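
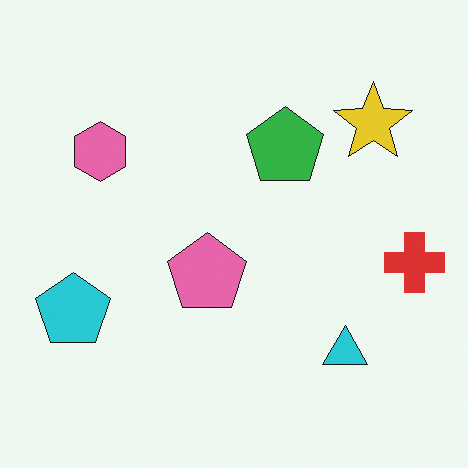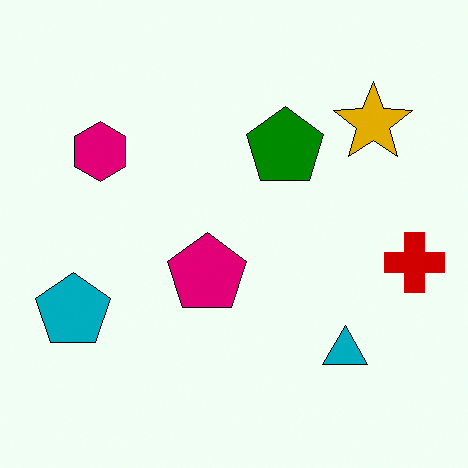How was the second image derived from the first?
The transformation is: given much higher contrast.

Tones are pushed away from mid-grey across the whole image — a global contrast change.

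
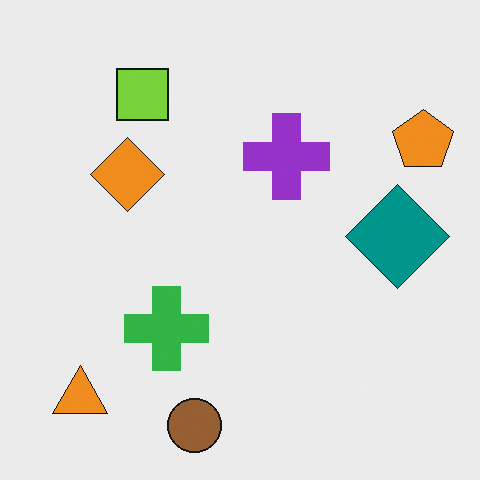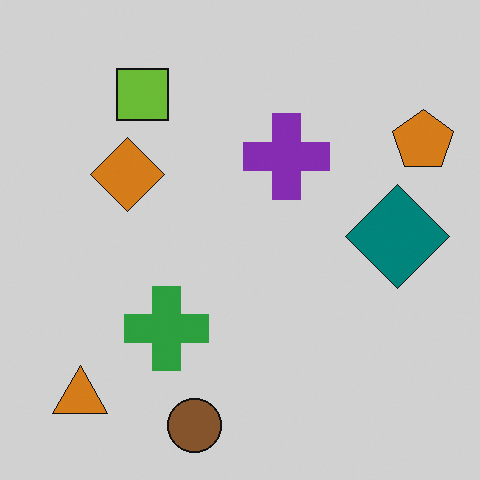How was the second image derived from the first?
The second image is the first slightly darkened.

Every pixel — background and shapes alike — is uniformly darkened.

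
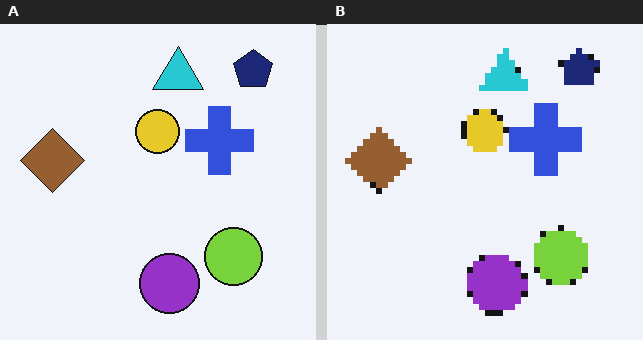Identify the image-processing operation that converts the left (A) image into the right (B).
The transformation is: pixelated into visible square blocks.

Shapes are reduced to large square blocks; fine edges and outlines are lost — a downscale-then-upscale (mosaic) effect.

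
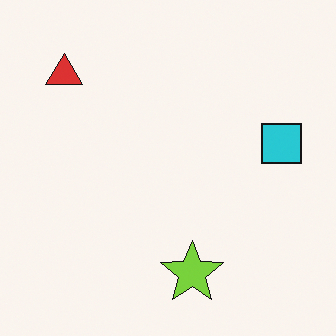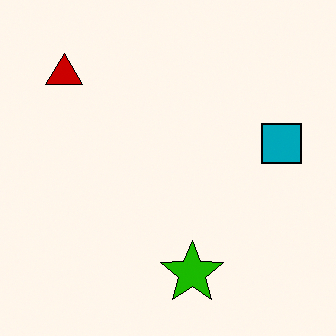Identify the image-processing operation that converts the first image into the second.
The image was boosted in contrast.

Tones are pushed away from mid-grey across the whole image — a global contrast change.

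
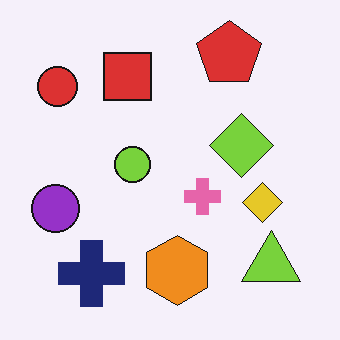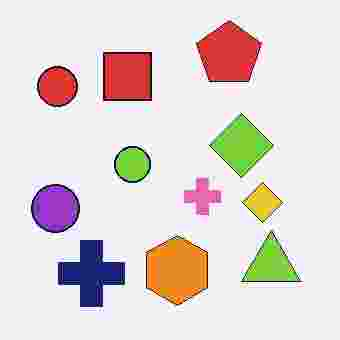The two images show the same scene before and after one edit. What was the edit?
It was degraded with heavy JPEG compression.

Blocky 8×8 compression artifacts appear around shape edges and the flat background shows ringing — characteristic JPEG degradation.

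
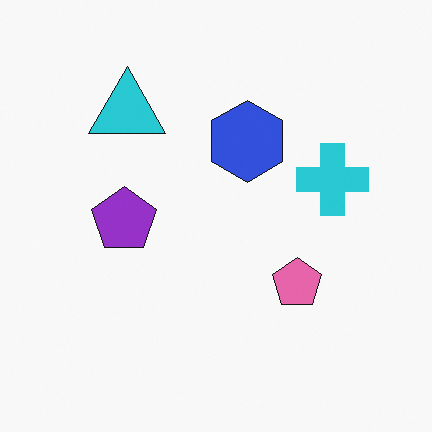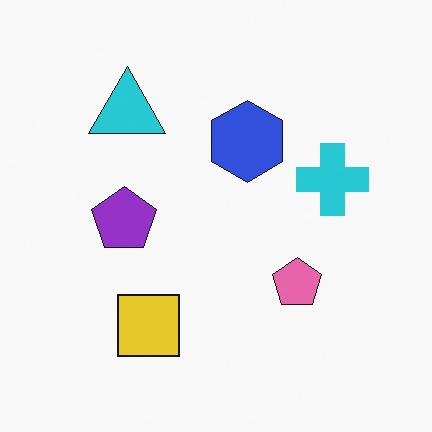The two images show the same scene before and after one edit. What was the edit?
This is the original image overlaid with an additional yellow square.

A yellow square appears in the second image that is absent from the first.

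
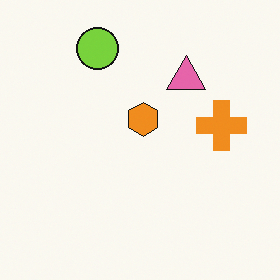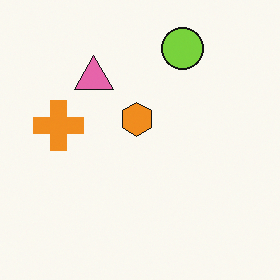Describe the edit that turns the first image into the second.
The transformation is: flipped horizontally (left ↔ right).

The orange cross is in the right of the first image and the left of the second — shapes on opposite sides of the vertical midline have swapped in a mirror flip.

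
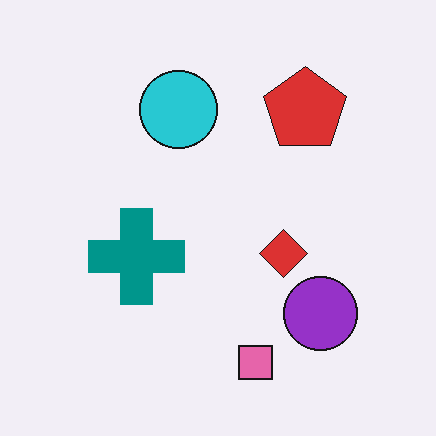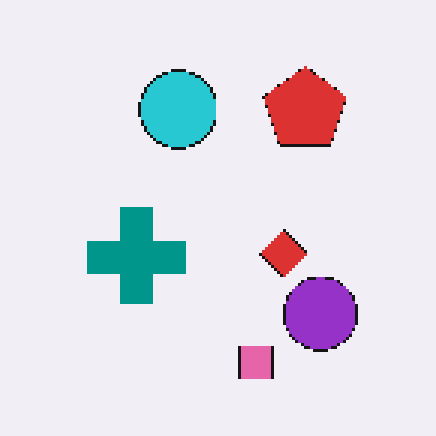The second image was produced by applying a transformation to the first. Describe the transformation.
The transformation is: lightly pixelated (a mild mosaic effect).

Shapes are reduced to large square blocks; fine edges and outlines are lost — a downscale-then-upscale (mosaic) effect.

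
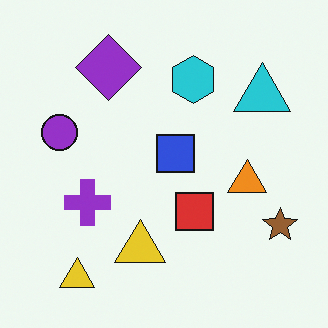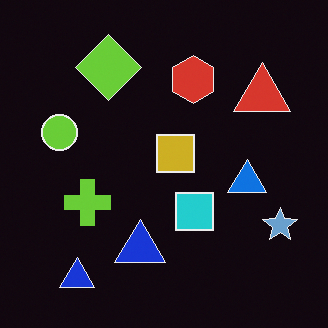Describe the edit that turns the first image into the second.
The image was color-inverted (negative).

The light background has become dark and every shape's color is its complement — a photographic negative.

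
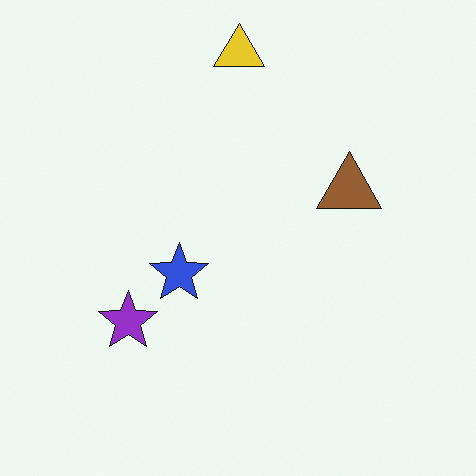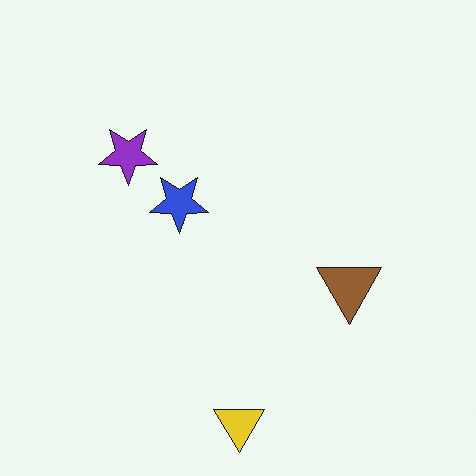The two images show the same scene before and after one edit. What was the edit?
The image was flipped vertically (top ↔ bottom).

The yellow triangle is in the top of the first image and the bottom of the second — shapes on opposite sides of the horizontal midline have swapped in a mirror flip.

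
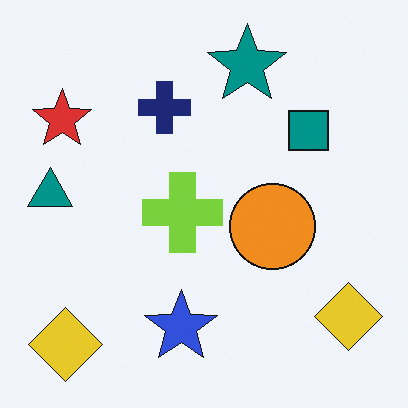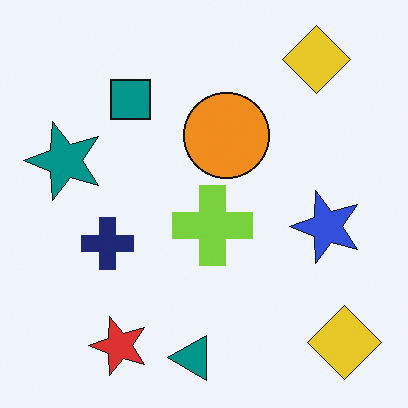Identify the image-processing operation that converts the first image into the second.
Rotated 90° counter-clockwise.

The red star sits in the top-left of the first image and the bottom-left of the second — consistent with a whole-image 90° counter-clockwise rotation.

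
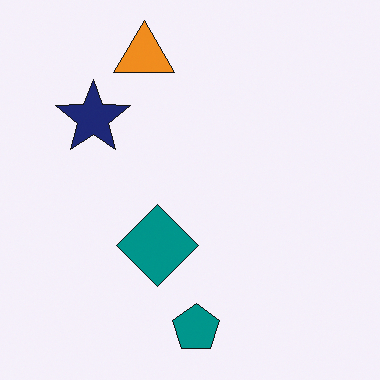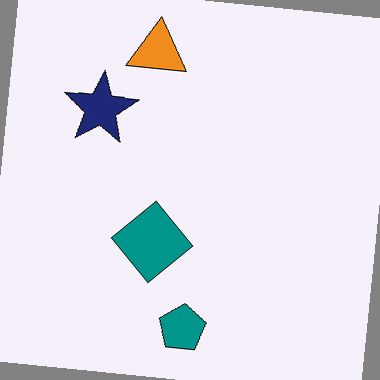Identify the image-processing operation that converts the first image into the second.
It was rotated clockwise by a few degrees.

Every shape is tilted by the same angle and the image corners show triangular fill wedges — a whole-image rotation by a non-right angle.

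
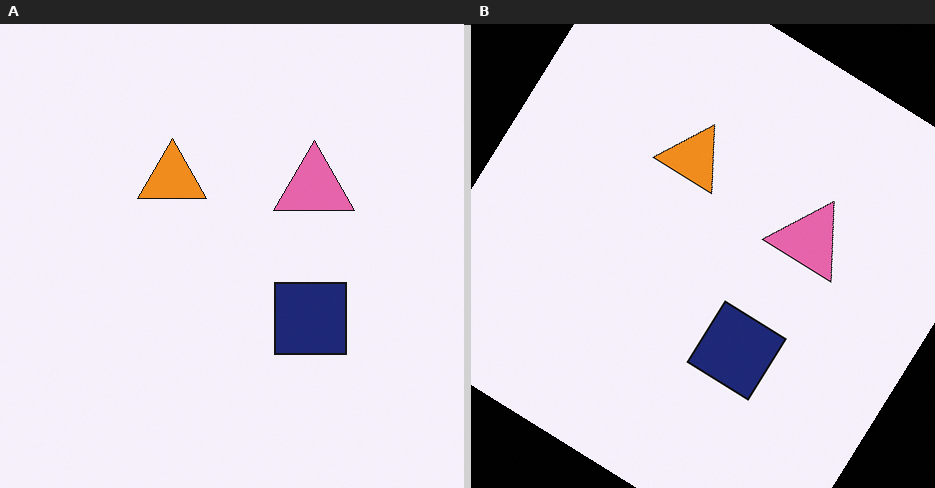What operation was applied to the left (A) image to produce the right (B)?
The image was rotated clockwise by a large amount — several tens of degrees.

Every shape is tilted by the same angle and the image corners show triangular fill wedges — a whole-image rotation by a non-right angle.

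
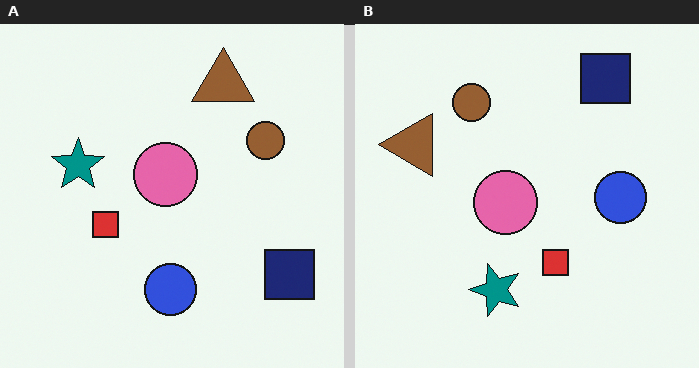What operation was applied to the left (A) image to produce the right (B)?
The image was rotated 90° counter-clockwise.

The navy square sits in the bottom-right of the left (A) image and the top-right of the right (B) — consistent with a whole-image 90° counter-clockwise rotation.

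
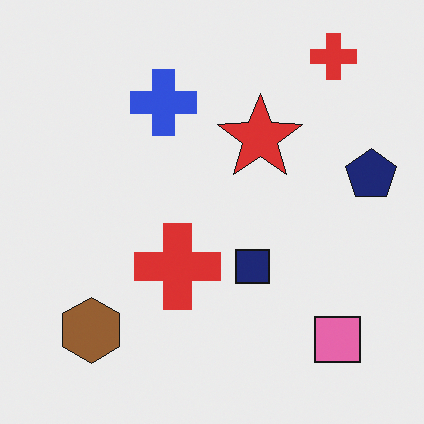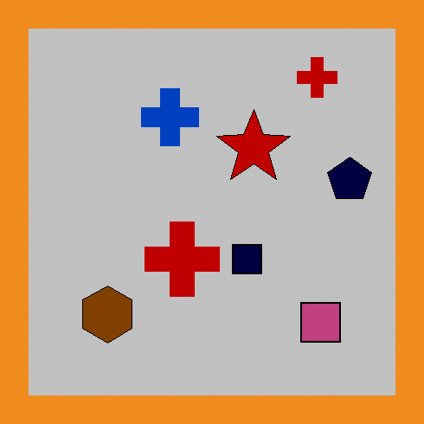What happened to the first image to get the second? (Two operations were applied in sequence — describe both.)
It was aggressively posterized, then framed with a orange border.

Each flat color has snapped to a coarser quantized level — most visibly, the near-white background has dropped to a flat grey. A solid orange frame runs around the edge of the second image, with the content slightly shrunk inside it.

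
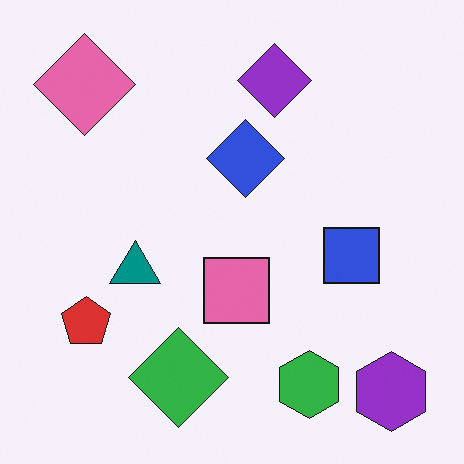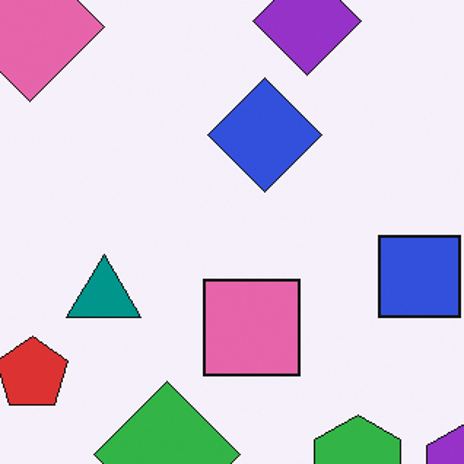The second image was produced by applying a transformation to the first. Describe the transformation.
It was cropped to a modestly smaller region and rescaled.

The visible shapes are larger and the field of view is narrower; shapes near the original edges may be partly or wholly outside the frame — a crop-and-rescale.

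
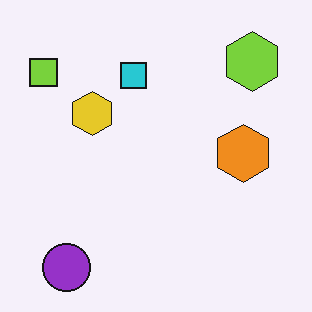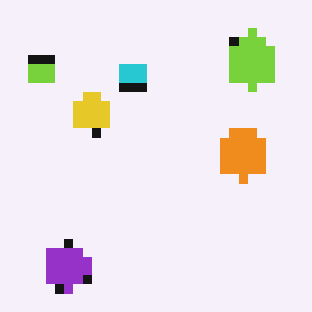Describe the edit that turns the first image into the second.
The image was heavily pixelated into large blocks.

Shapes are reduced to large square blocks; fine edges and outlines are lost — a downscale-then-upscale (mosaic) effect.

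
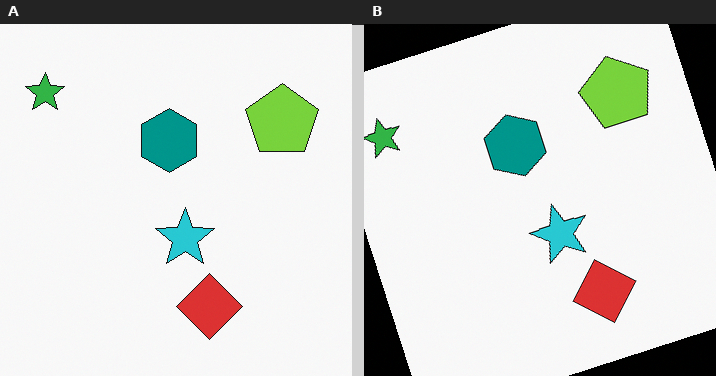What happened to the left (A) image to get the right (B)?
The right (B) image is the left (A) rotated counter-clockwise by a moderate amount.

Every shape is tilted by the same angle and the image corners show triangular fill wedges — a whole-image rotation by a non-right angle.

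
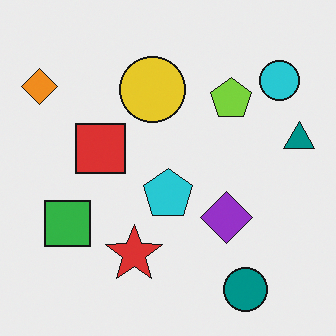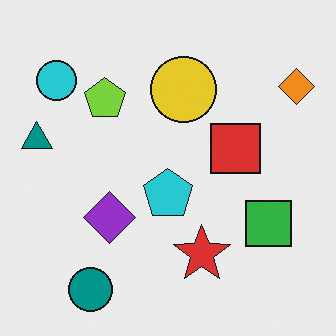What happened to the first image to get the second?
It was flipped horizontally (left ↔ right).

The teal triangle is in the right of the first image and the left of the second — shapes on opposite sides of the vertical midline have swapped in a mirror flip.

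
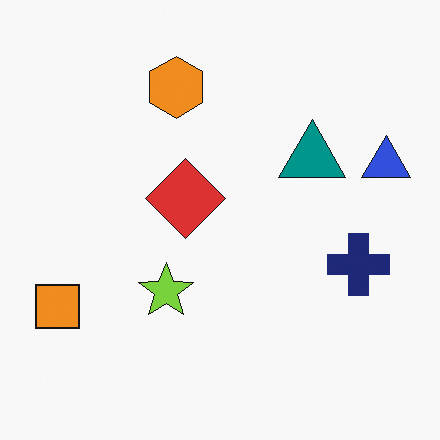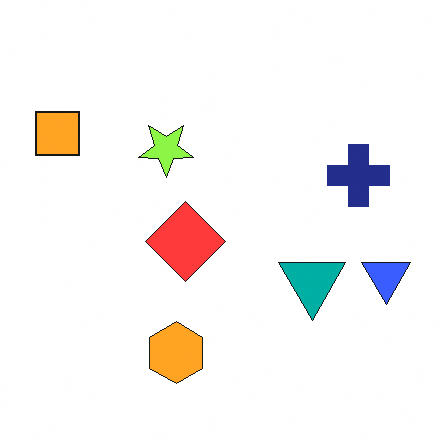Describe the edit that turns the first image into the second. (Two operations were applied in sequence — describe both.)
The transformation is: brightened a little, then flipped vertically (top ↔ bottom).

Every pixel — background and shapes alike — is uniformly brightened. The orange hexagon is in the top of the first image and the bottom of the second — shapes on opposite sides of the horizontal midline have swapped in a mirror flip.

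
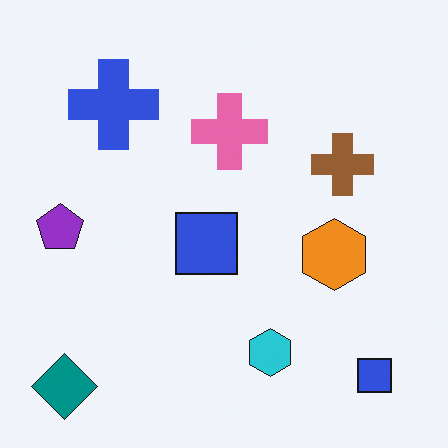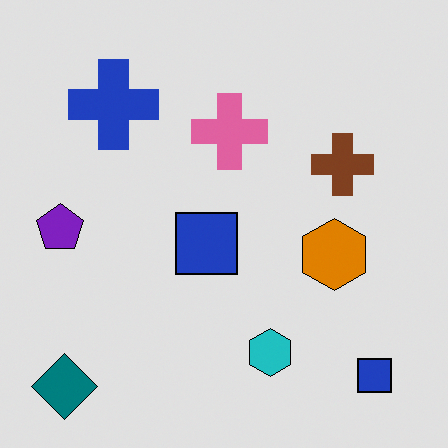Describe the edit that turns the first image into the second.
The transformation is: posterized to a reduced palette.

Each flat color has snapped to a coarser quantized level — most visibly, the near-white background has dropped to a flat grey.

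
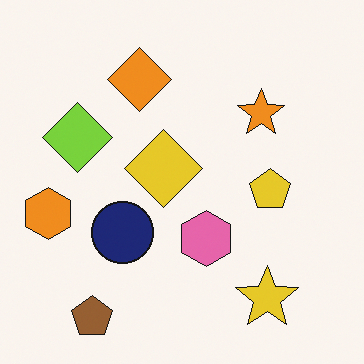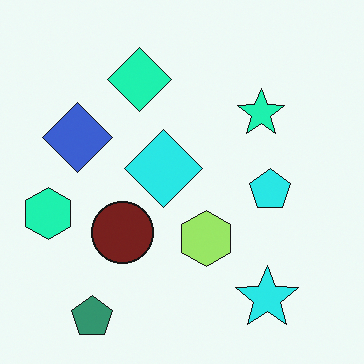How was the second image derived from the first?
The image was hue-shifted through roughly a third of the color wheel.

Every shape's color has rotated by the same amount around the hue wheel — a uniform hue shift.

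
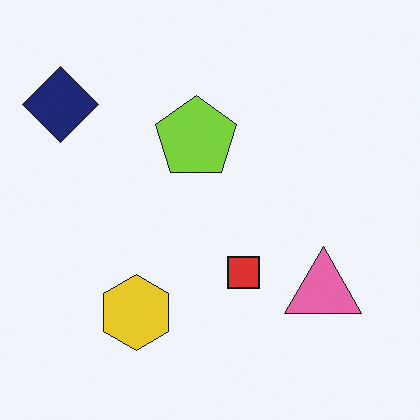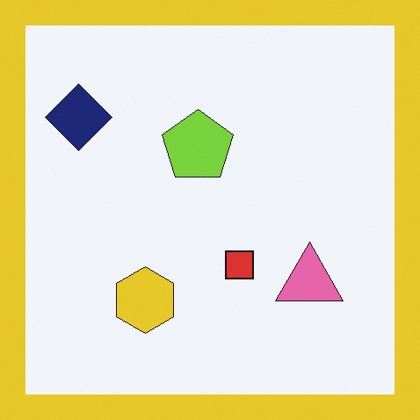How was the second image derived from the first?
The image was framed with a yellow border.

A solid yellow frame runs around the edge of the second image, with the content slightly shrunk inside it.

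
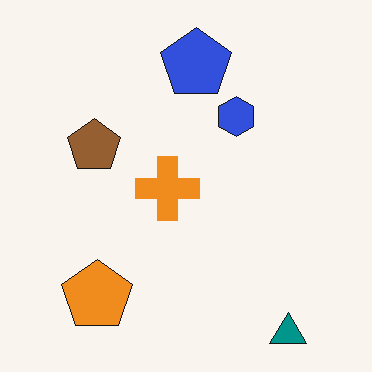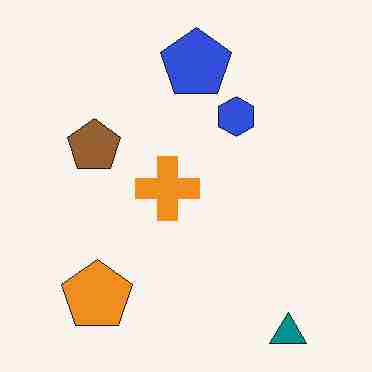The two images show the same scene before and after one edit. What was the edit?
This is the original image degraded with heavy JPEG compression.

Blocky 8×8 compression artifacts appear around shape edges and the flat background shows ringing — characteristic JPEG degradation.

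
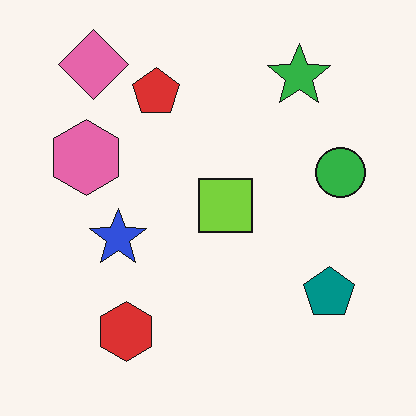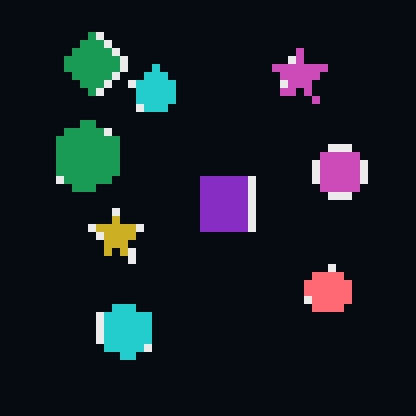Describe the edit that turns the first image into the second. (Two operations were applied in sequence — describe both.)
This is the original image color-inverted (negative), then pixelated into visible square blocks.

The light background has become dark and every shape's color is its complement — a photographic negative. Shapes are reduced to large square blocks; fine edges and outlines are lost — a downscale-then-upscale (mosaic) effect.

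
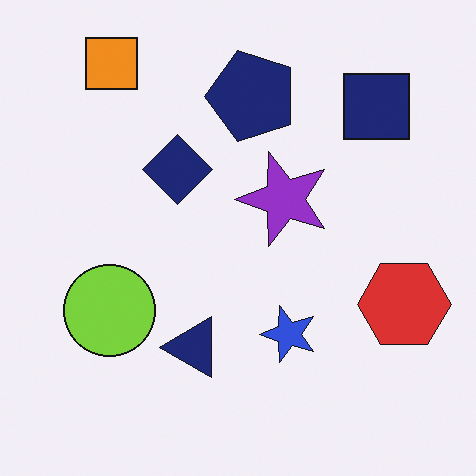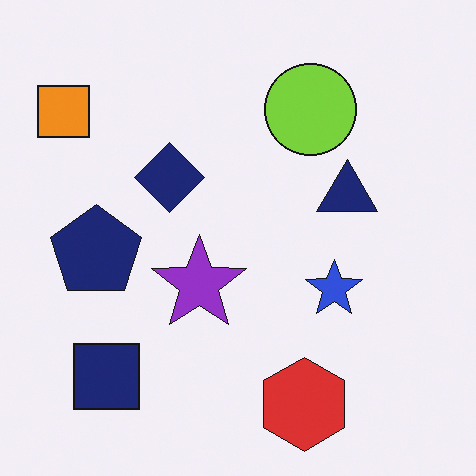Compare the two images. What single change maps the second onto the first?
The image was transposed (reflected across the top-left ↔ bottom-right diagonal).

Shapes have swapped their row and column positions — what was in the top-right is now in the bottom-left — a diagonal reflection.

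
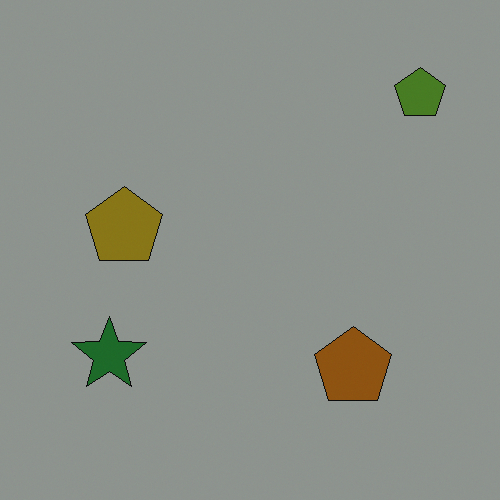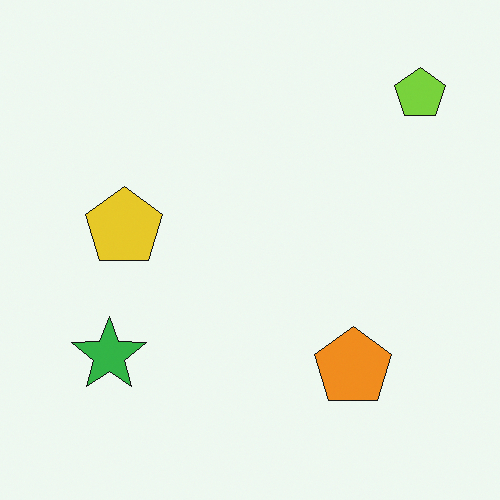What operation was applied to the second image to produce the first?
Substantially darkened.

Every pixel — background and shapes alike — is uniformly darkened.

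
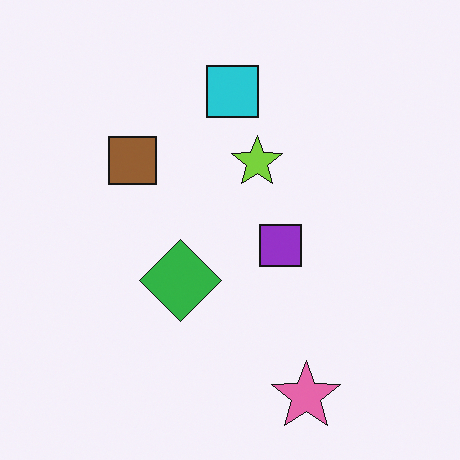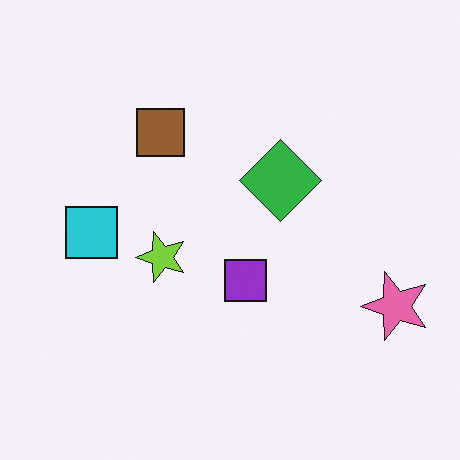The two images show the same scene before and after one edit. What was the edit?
It was transposed (reflected across the top-left ↔ bottom-right diagonal).

Shapes have swapped their row and column positions — what was in the top-right is now in the bottom-left — a diagonal reflection.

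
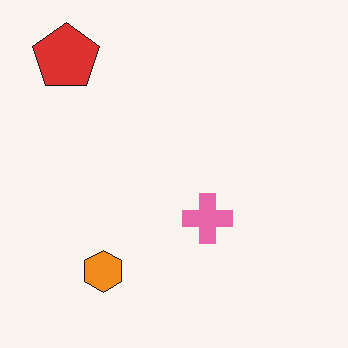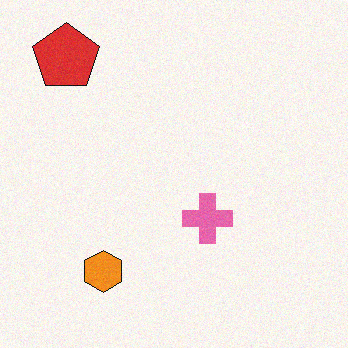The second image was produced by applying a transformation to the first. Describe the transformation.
The image was degraded with a light layer of grain.

Random speckle covers the whole image, including the flat background.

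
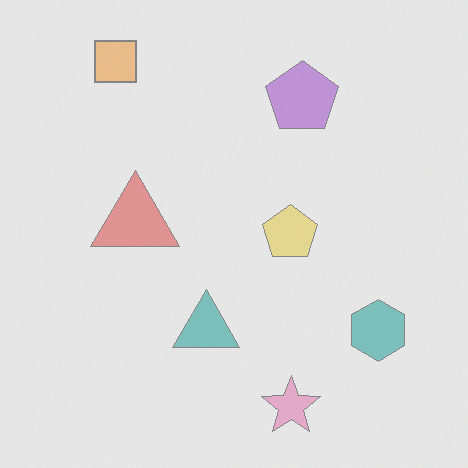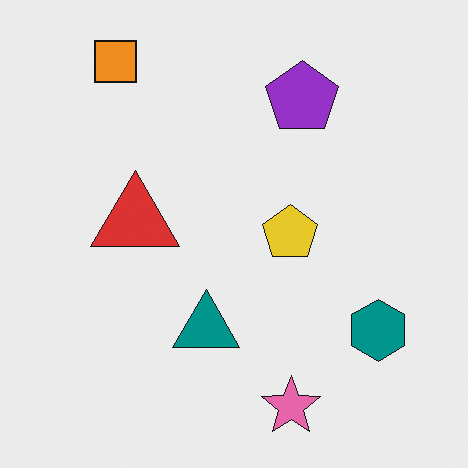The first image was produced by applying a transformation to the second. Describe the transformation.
The transformation is: washed out (contrast reduced).

Tones are pushed toward mid-grey across the whole image — a global contrast change.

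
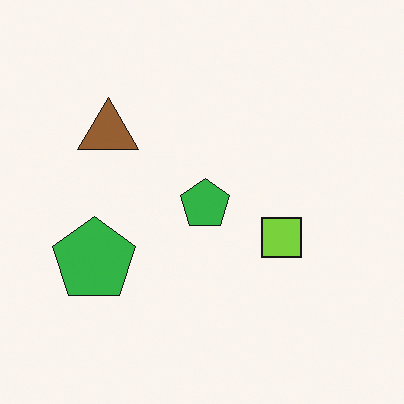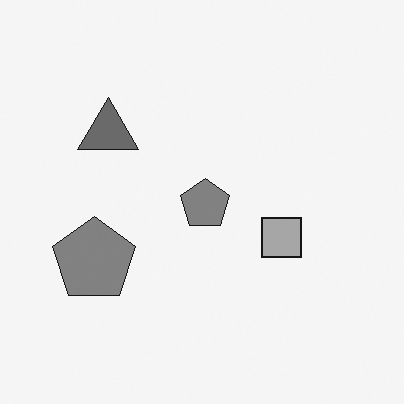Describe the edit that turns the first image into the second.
Converted to grayscale.

All color is removed — every shape is now a shade of grey.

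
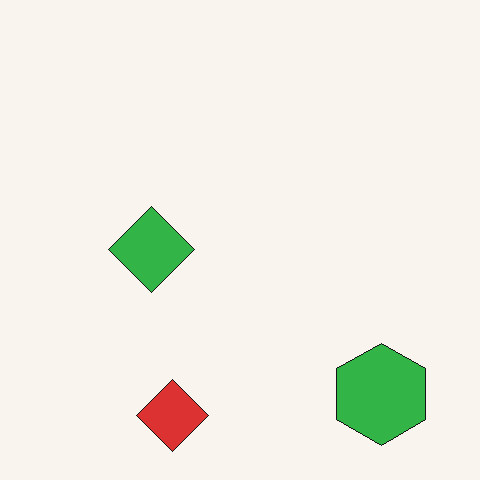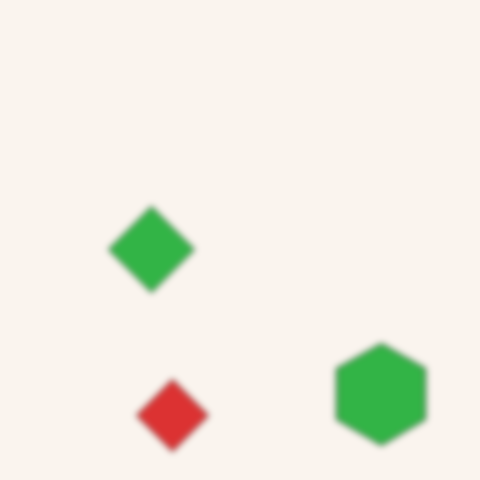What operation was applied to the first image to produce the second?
The second image is the first moderately blurred.

Shape edges and outlines are uniformly softened across the whole image.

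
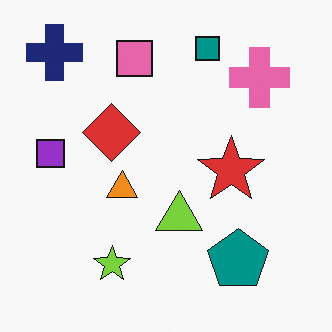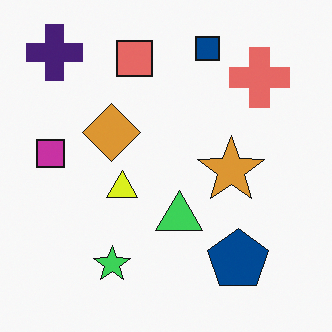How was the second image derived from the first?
The transformation is: hue-shifted by a small amount.

Every shape's color has rotated by the same amount around the hue wheel — a uniform hue shift.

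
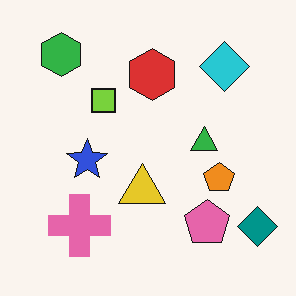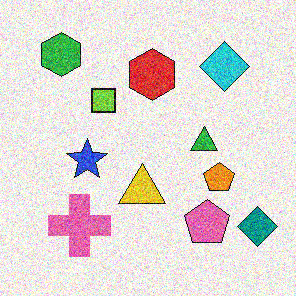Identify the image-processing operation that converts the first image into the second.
The second image is the first degraded with heavy additive noise.

Random speckle covers the whole image, including the flat background.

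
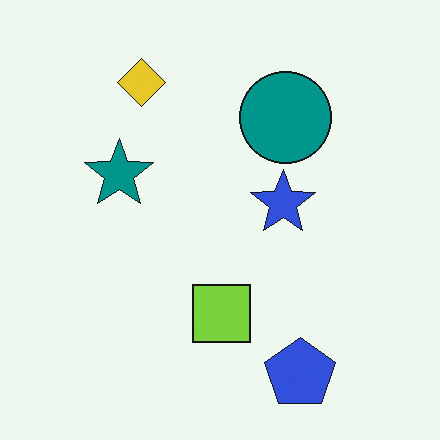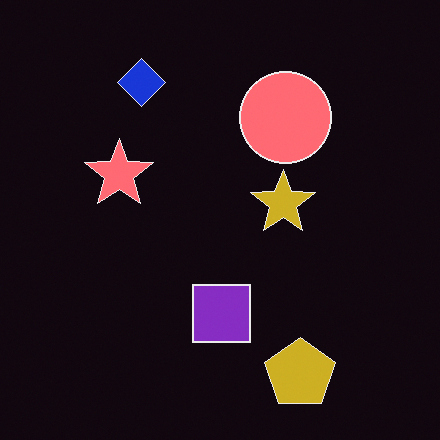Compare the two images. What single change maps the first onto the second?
The image was color-inverted (negative).

The light background has become dark and every shape's color is its complement — a photographic negative.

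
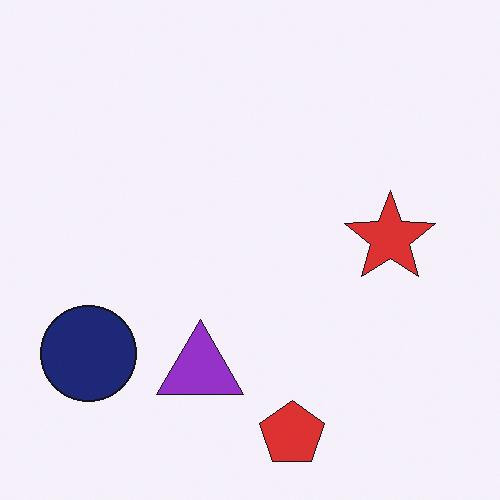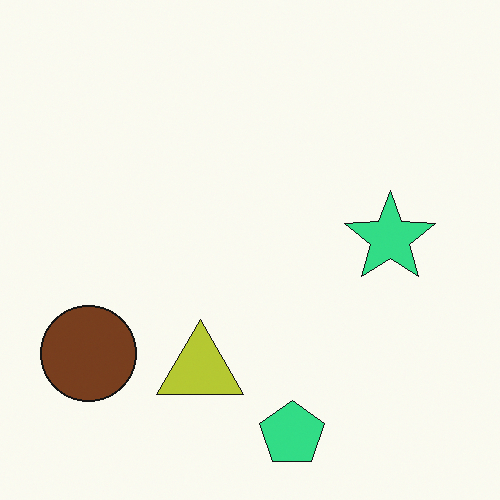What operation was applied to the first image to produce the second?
It was hue-shifted by a moderate amount.

Every shape's color has rotated by the same amount around the hue wheel — a uniform hue shift.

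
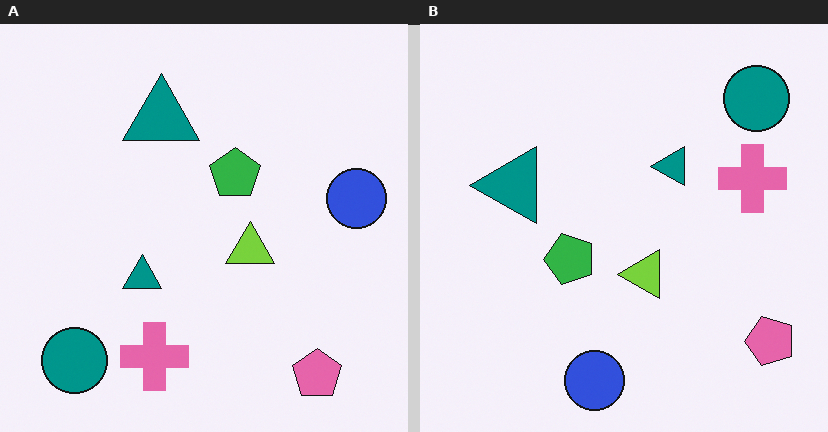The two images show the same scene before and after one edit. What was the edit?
The right (B) image is the left (A) transposed (reflected across the top-left ↔ bottom-right diagonal).

Shapes have swapped their row and column positions — what was in the top-right is now in the bottom-left — a diagonal reflection.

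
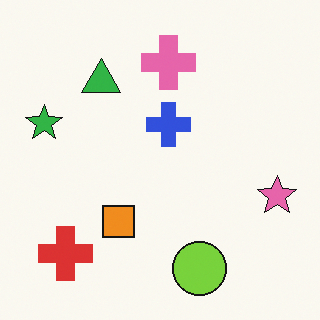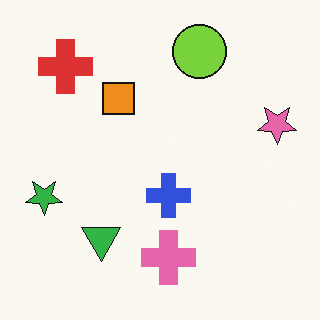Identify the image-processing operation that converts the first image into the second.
The image was flipped vertically (top ↔ bottom).

The lime circle is in the bottom of the first image and the top of the second — shapes on opposite sides of the horizontal midline have swapped in a mirror flip.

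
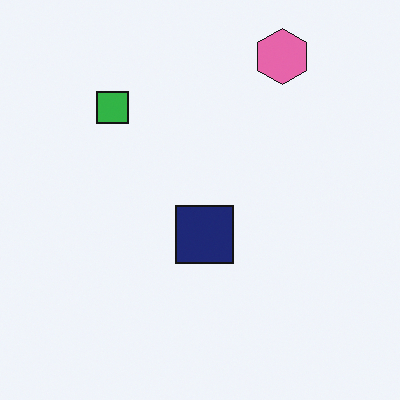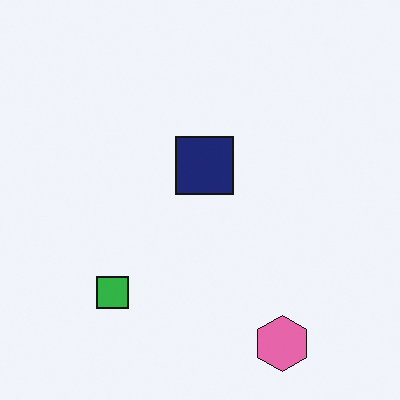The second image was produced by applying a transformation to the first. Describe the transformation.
Flipped vertically (top ↔ bottom).

The pink hexagon is in the top-right of the first image and the bottom-right of the second — shapes on opposite sides of the horizontal midline have swapped in a mirror flip.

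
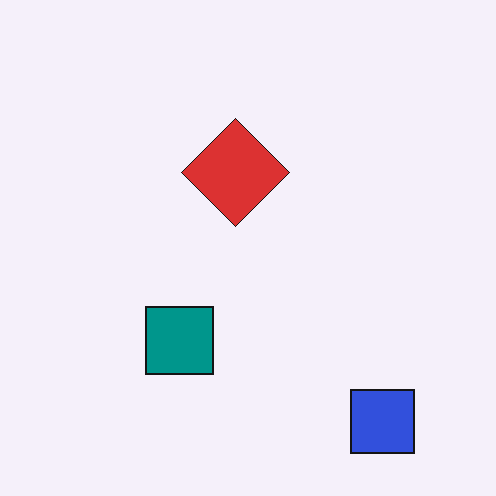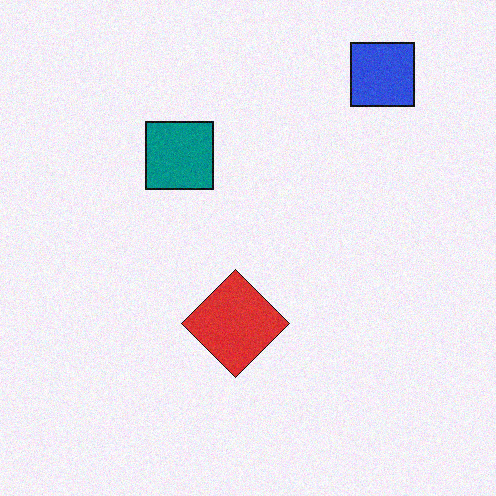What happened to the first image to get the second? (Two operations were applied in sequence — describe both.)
Flipped vertically (top ↔ bottom), then degraded with a light layer of grain.

The blue square is in the bottom-right of the first image and the top-right of the second — shapes on opposite sides of the horizontal midline have swapped in a mirror flip. Random speckle covers the whole image, including the flat background.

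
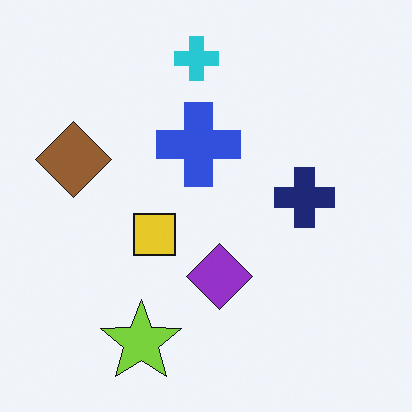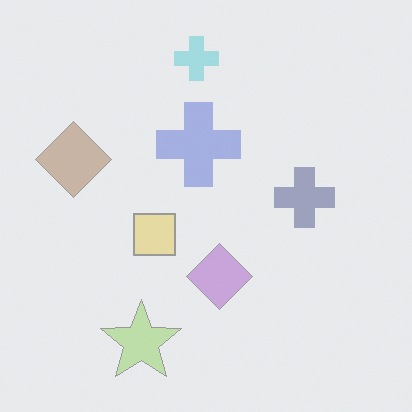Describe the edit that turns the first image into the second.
This is the original image washed out (contrast reduced).

Tones are pushed toward mid-grey across the whole image — a global contrast change.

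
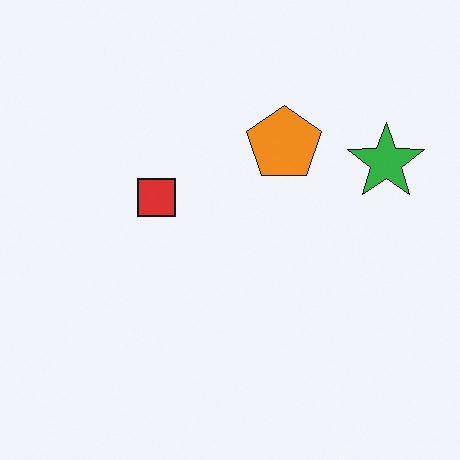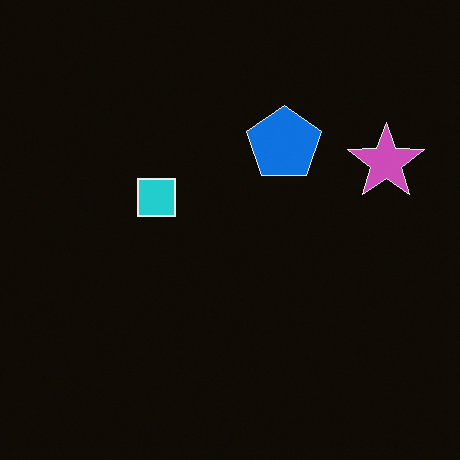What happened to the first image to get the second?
The transformation is: color-inverted (negative).

The light background has become dark and every shape's color is its complement — a photographic negative.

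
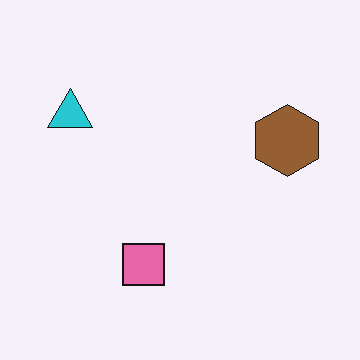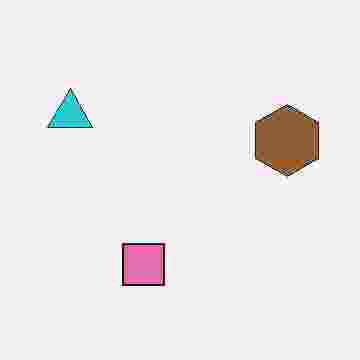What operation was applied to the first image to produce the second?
It was degraded with heavy JPEG compression.

Blocky 8×8 compression artifacts appear around shape edges and the flat background shows ringing — characteristic JPEG degradation.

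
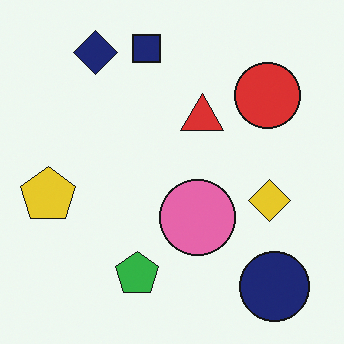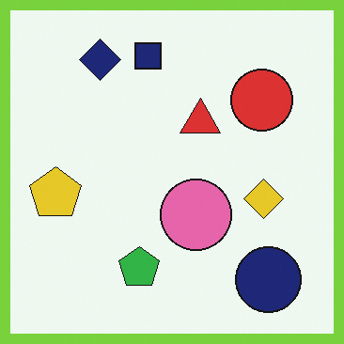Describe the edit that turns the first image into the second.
It was framed with a lime border.

A solid lime frame runs around the edge of the second image, with the content slightly shrunk inside it.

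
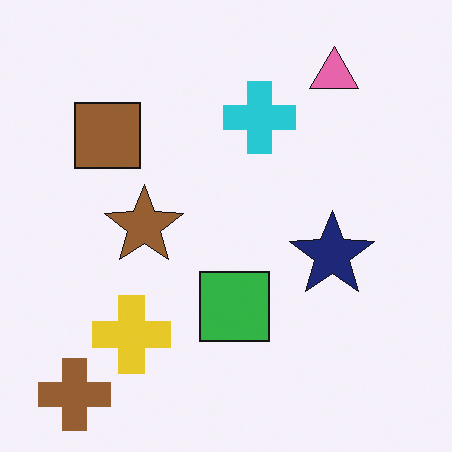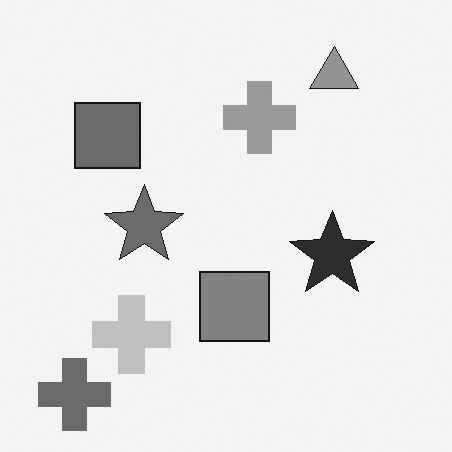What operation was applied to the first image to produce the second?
Converted to grayscale.

All color is removed — every shape is now a shade of grey.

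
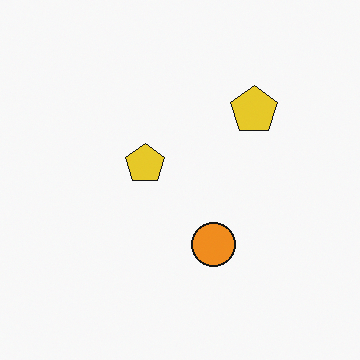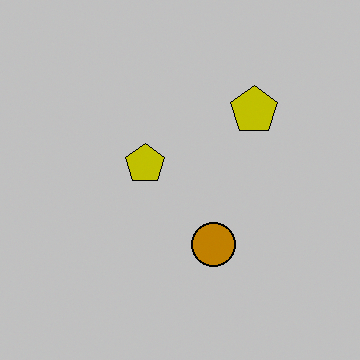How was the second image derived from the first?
The transformation is: aggressively posterized.

Each flat color has snapped to a coarser quantized level — most visibly, the near-white background has dropped to a flat grey.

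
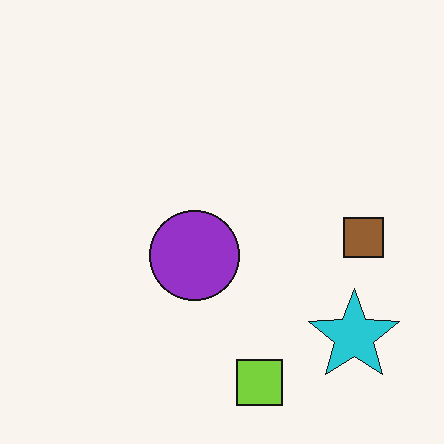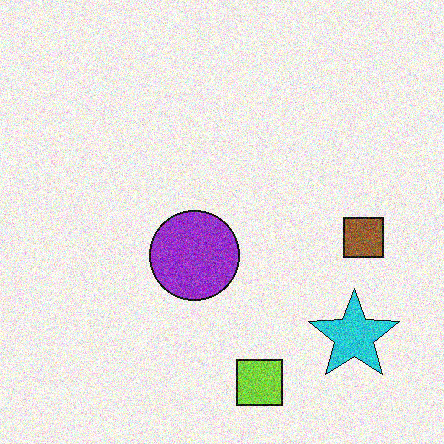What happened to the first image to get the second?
The second image is the first degraded with moderate additive noise.

Random speckle covers the whole image, including the flat background.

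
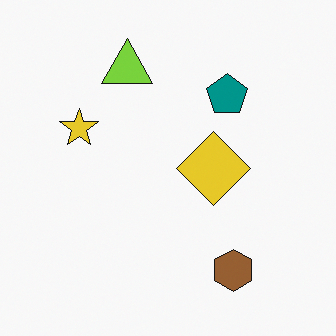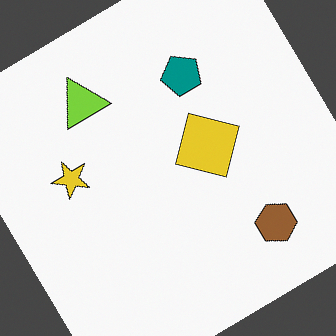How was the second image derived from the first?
This is the original image rotated counter-clockwise by a large amount — several tens of degrees.

Every shape is tilted by the same angle and the image corners show triangular fill wedges — a whole-image rotation by a non-right angle.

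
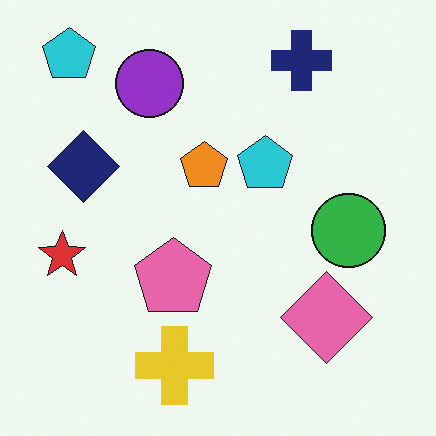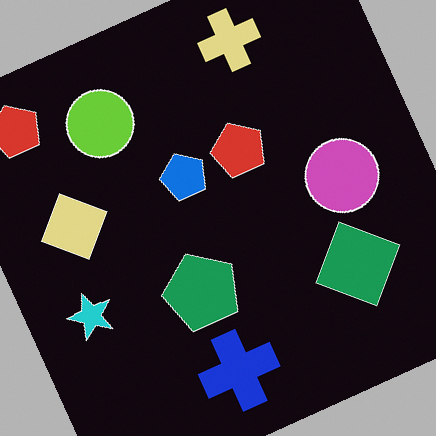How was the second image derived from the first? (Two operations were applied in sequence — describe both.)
This is the original image color-inverted (negative), then rotated counter-clockwise by a moderate amount.

The light background has become dark and every shape's color is its complement — a photographic negative. Every shape is tilted by the same angle and the image corners show triangular fill wedges — a whole-image rotation by a non-right angle.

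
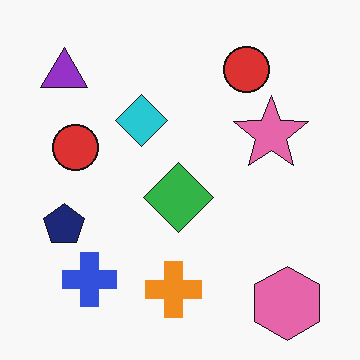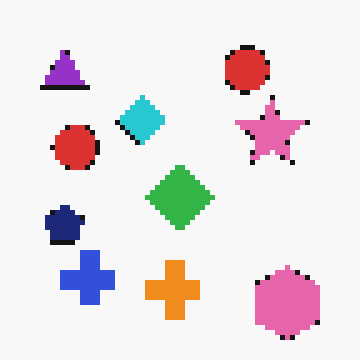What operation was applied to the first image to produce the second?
It was lightly pixelated (a mild mosaic effect).

Shapes are reduced to large square blocks; fine edges and outlines are lost — a downscale-then-upscale (mosaic) effect.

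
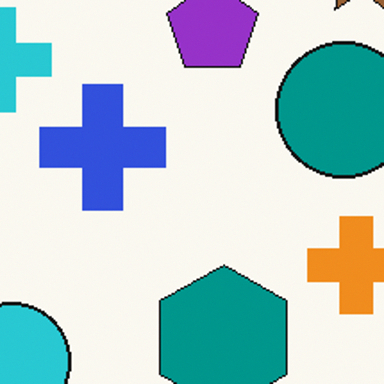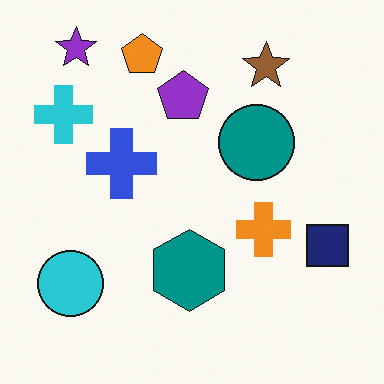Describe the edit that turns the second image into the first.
The image was cropped tightly and scaled back up.

The visible shapes are larger and the field of view is narrower; shapes near the original edges may be partly or wholly outside the frame — a crop-and-rescale.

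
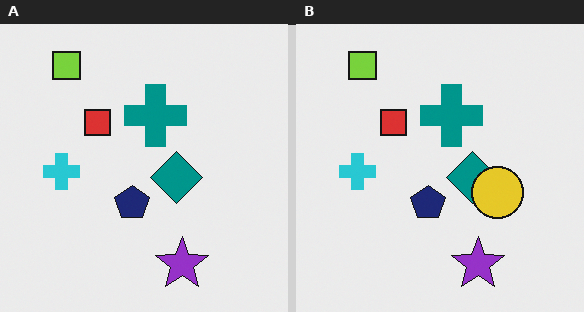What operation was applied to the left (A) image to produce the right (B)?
The image was overlaid with an additional yellow circle.

A yellow circle appears in the right (B) image that is absent from the left (A).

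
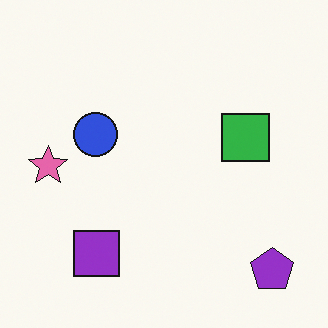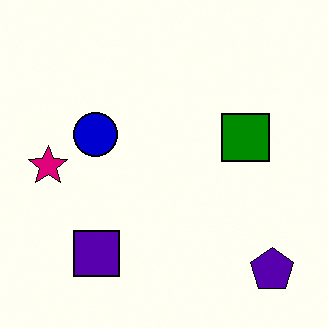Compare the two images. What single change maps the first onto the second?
Given much higher contrast.

Tones are pushed away from mid-grey across the whole image — a global contrast change.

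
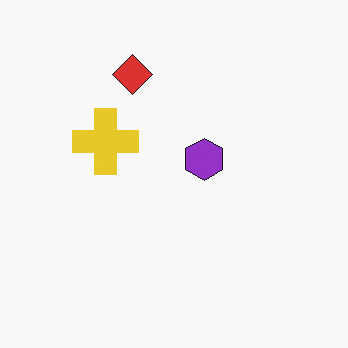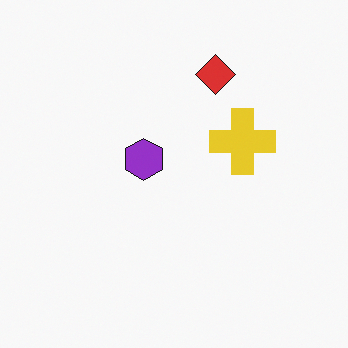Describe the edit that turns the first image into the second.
Flipped horizontally (left ↔ right).

The yellow cross is in the left of the first image and the right of the second — shapes on opposite sides of the vertical midline have swapped in a mirror flip.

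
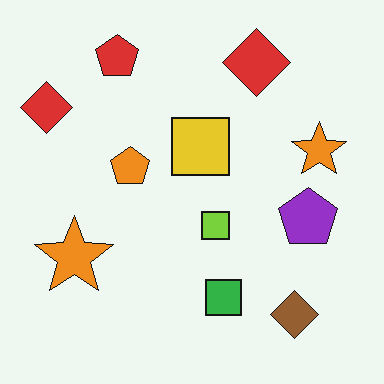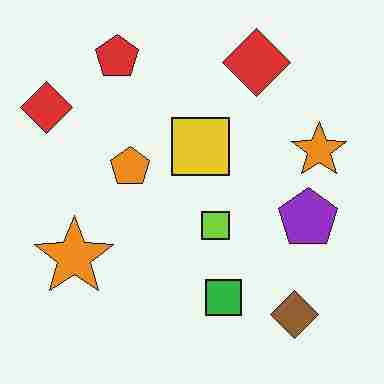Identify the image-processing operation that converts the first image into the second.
The second image is the first degraded with heavy JPEG compression.

Blocky 8×8 compression artifacts appear around shape edges and the flat background shows ringing — characteristic JPEG degradation.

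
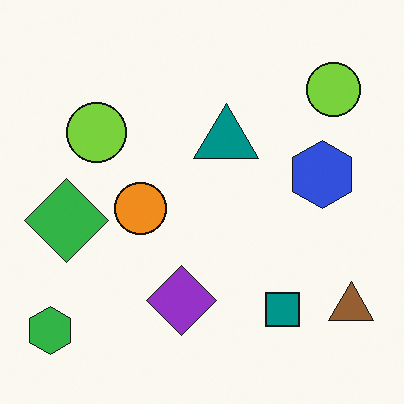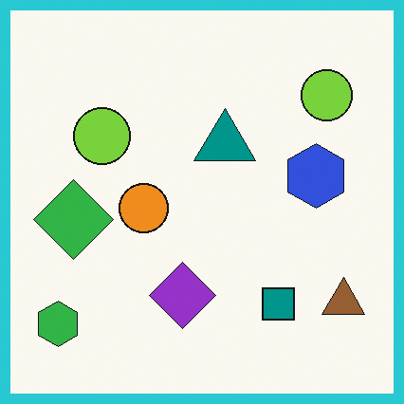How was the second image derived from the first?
It was framed with a cyan border.

A solid cyan frame runs around the edge of the second image, with the content slightly shrunk inside it.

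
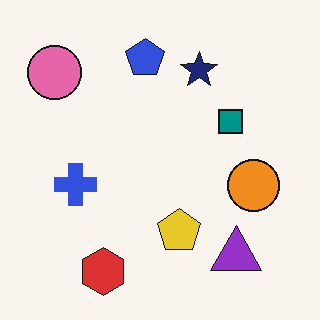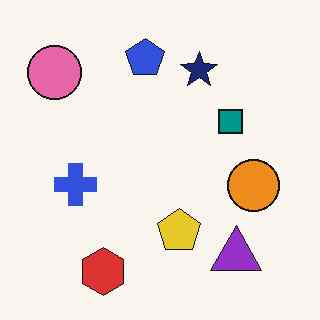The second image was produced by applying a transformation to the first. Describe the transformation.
The transformation is: given moderate JPEG compression.

Blocky 8×8 compression artifacts appear around shape edges and the flat background shows ringing — characteristic JPEG degradation.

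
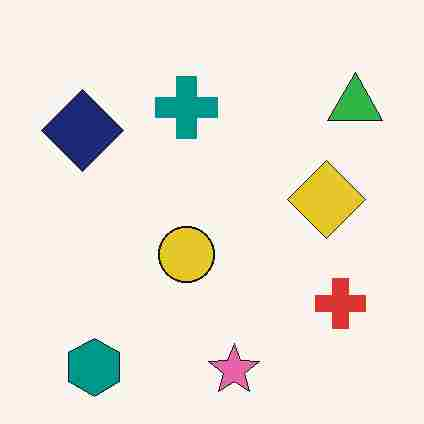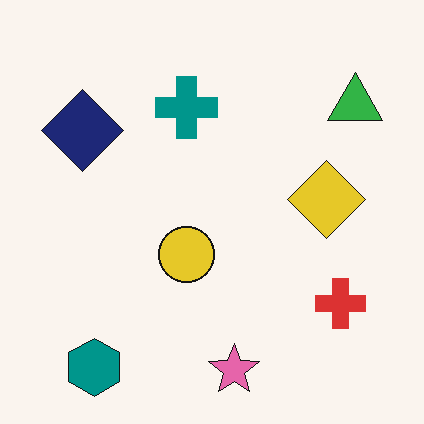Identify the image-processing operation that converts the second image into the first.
The first image is the second heavily JPEG-compressed with obvious blocking artifacts.

Blocky 8×8 compression artifacts appear around shape edges and the flat background shows ringing — characteristic JPEG degradation.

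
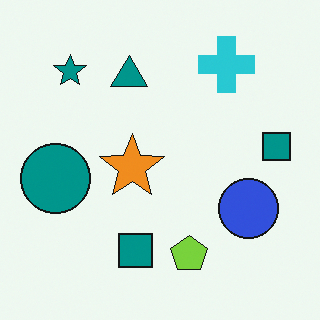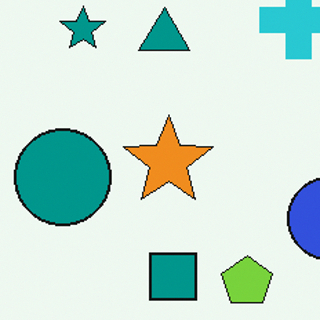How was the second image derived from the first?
The image was cropped to a modestly smaller region and rescaled.

The visible shapes are larger and the field of view is narrower; shapes near the original edges may be partly or wholly outside the frame — a crop-and-rescale.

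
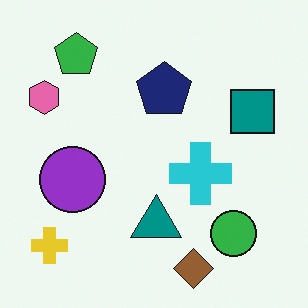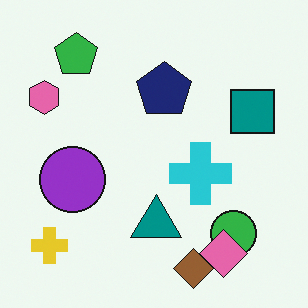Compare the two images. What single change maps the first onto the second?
Overlaid with an additional pink diamond.

A pink diamond appears in the second image that is absent from the first.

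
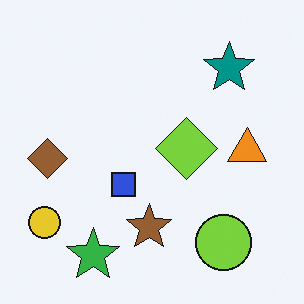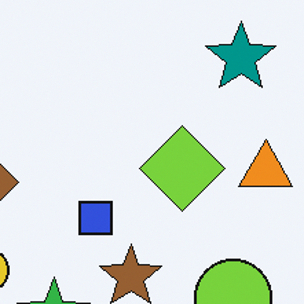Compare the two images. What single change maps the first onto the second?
It was cropped to a modestly smaller region and rescaled.

The visible shapes are larger and the field of view is narrower; shapes near the original edges may be partly or wholly outside the frame — a crop-and-rescale.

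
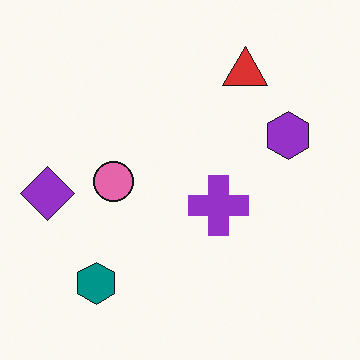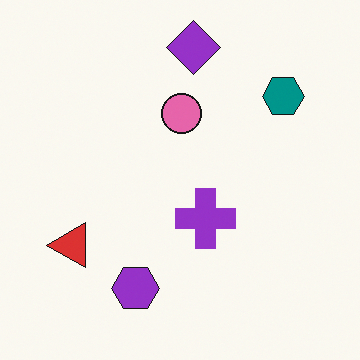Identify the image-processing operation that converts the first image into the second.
Transposed (reflected across the top-left ↔ bottom-right diagonal).

Shapes have swapped their row and column positions — what was in the top-right is now in the bottom-left — a diagonal reflection.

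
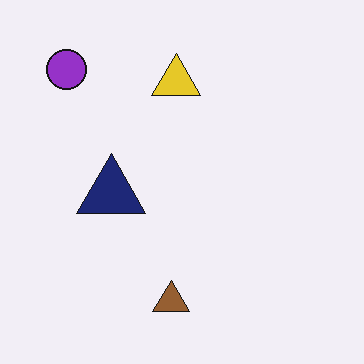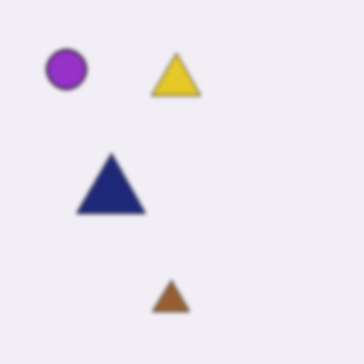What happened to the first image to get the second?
The second image is the first lightly blurred.

Shape edges and outlines are uniformly softened across the whole image.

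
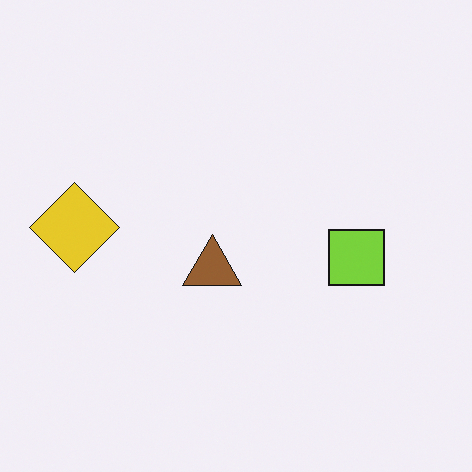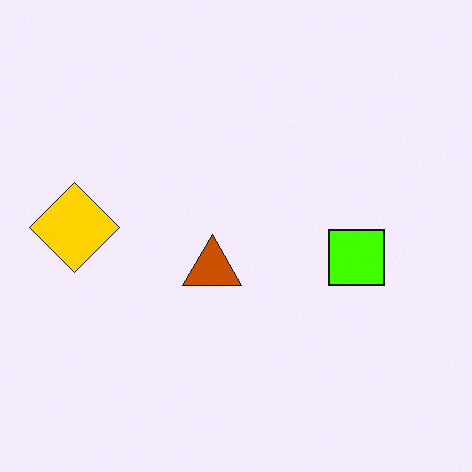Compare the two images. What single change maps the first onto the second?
This is the original image made much more vivid (saturation change).

All colors are more vivid — a global saturation change.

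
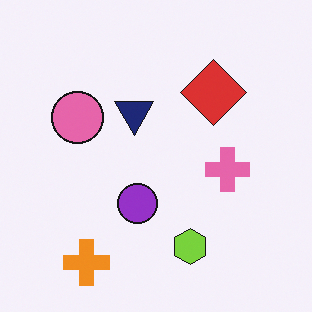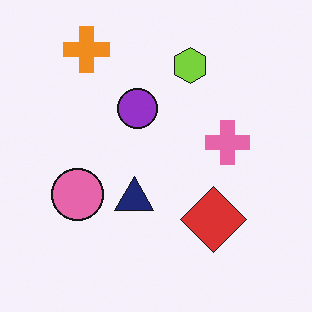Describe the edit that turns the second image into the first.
This is the original image flipped vertically (top ↔ bottom).

The orange cross is in the top-left of the second image and the bottom-left of the first — shapes on opposite sides of the horizontal midline have swapped in a mirror flip.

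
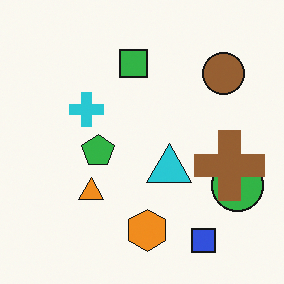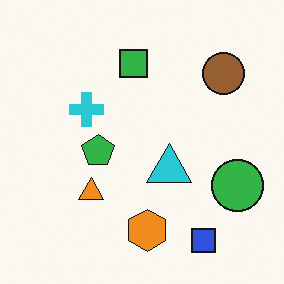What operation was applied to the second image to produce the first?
The first image is the second overlaid with an additional brown cross.

A brown cross appears in the first image that is absent from the second.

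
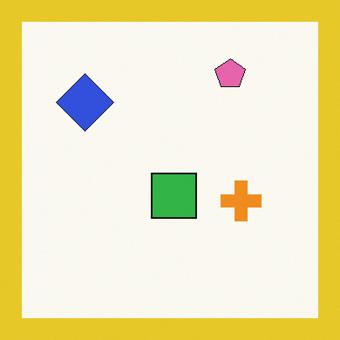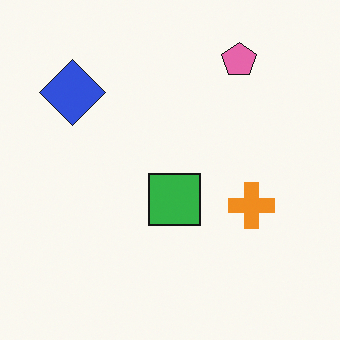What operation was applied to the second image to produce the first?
The transformation is: framed with a yellow border.

A solid yellow frame runs around the edge of the first image, with the content slightly shrunk inside it.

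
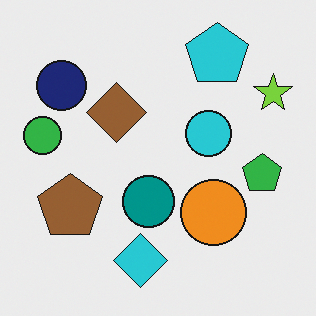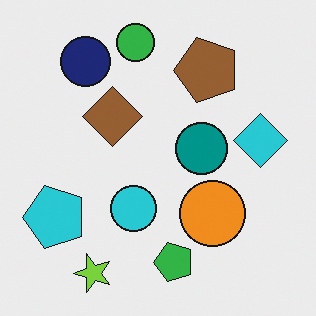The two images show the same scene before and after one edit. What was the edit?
It was transposed (reflected across the top-left ↔ bottom-right diagonal).

Shapes have swapped their row and column positions — what was in the top-right is now in the bottom-left — a diagonal reflection.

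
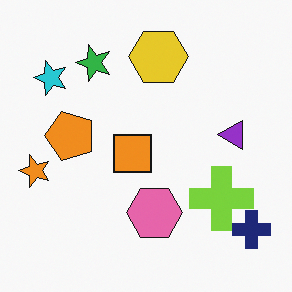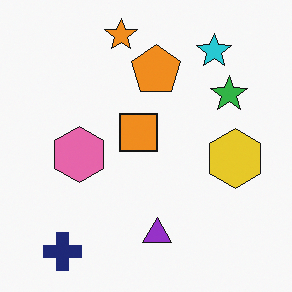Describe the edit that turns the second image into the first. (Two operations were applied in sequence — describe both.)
The transformation is: rotated 90° counter-clockwise, then overlaid with an additional lime cross.

The navy cross sits in the bottom-left of the second image and the bottom-right of the first — consistent with a whole-image 90° counter-clockwise rotation. A lime cross appears in the first image that is absent from the second.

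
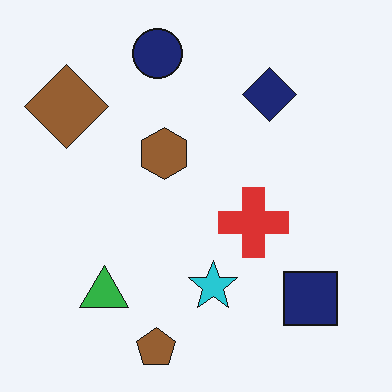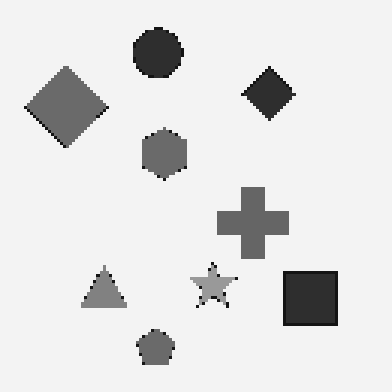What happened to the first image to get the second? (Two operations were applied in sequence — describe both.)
The transformation is: converted to grayscale, then lightly pixelated (a mild mosaic effect).

All color is removed — every shape is now a shade of grey. Shapes are reduced to large square blocks; fine edges and outlines are lost — a downscale-then-upscale (mosaic) effect.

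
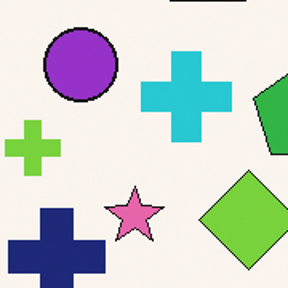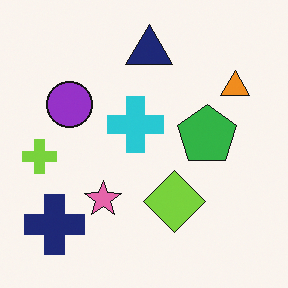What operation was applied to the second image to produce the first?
It was cropped slightly and scaled back up.

The visible shapes are larger and the field of view is narrower; shapes near the original edges may be partly or wholly outside the frame — a crop-and-rescale.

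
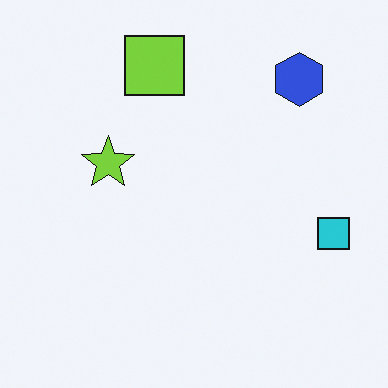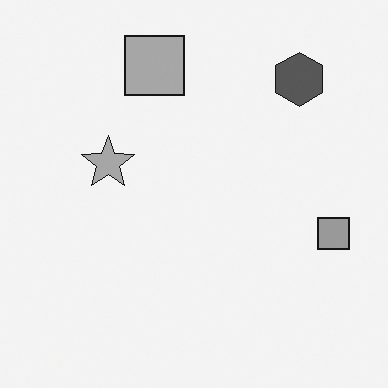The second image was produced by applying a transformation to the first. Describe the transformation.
Converted to grayscale.

All color is removed — every shape is now a shade of grey.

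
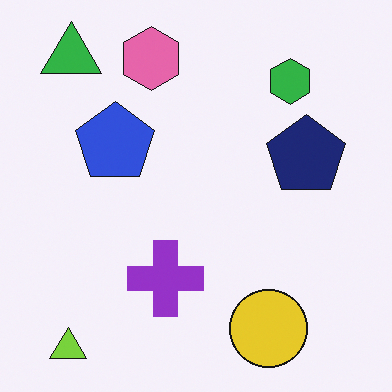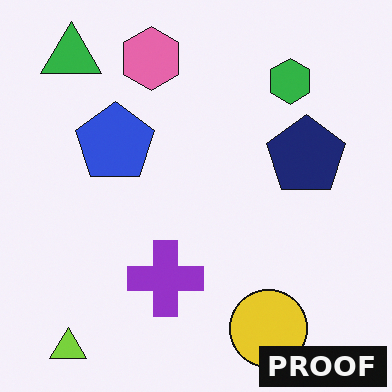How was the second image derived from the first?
Watermarked with the text "PROOF" in the lower-right corner.

A dark label reading "PROOF" appears in the lower-right corner.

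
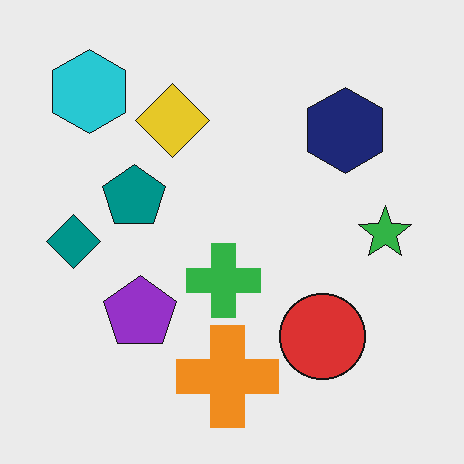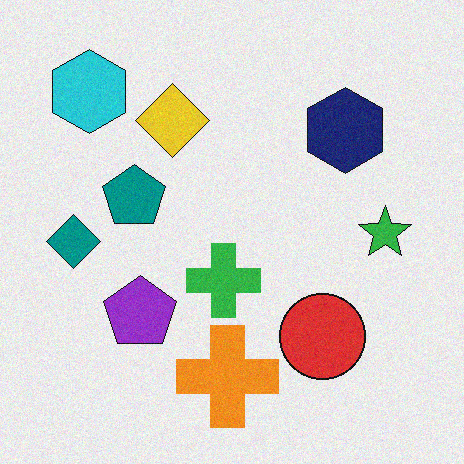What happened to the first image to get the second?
The transformation is: degraded with a light layer of grain.

Random speckle covers the whole image, including the flat background.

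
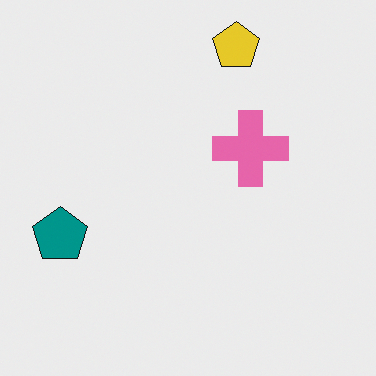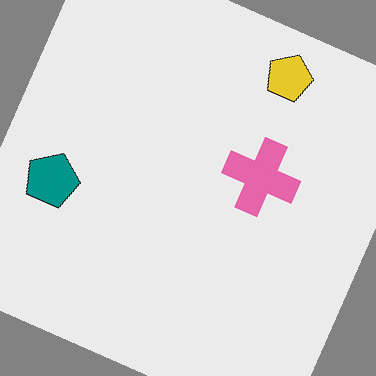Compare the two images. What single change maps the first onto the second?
It was rotated clockwise by a clearly visible amount.

Every shape is tilted by the same angle and the image corners show triangular fill wedges — a whole-image rotation by a non-right angle.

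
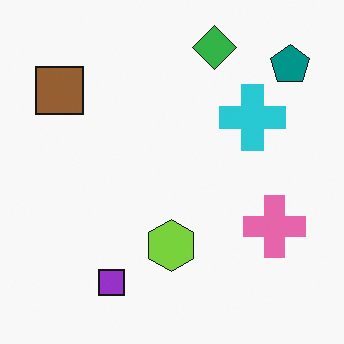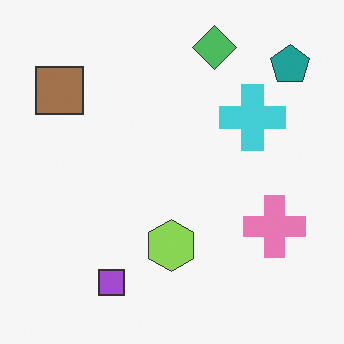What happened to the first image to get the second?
Given slightly reduced contrast.

Tones are pushed toward mid-grey across the whole image — a global contrast change.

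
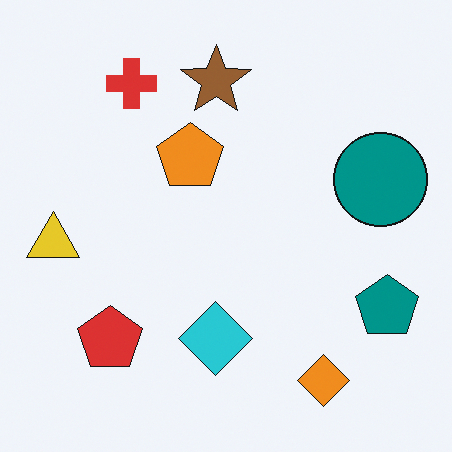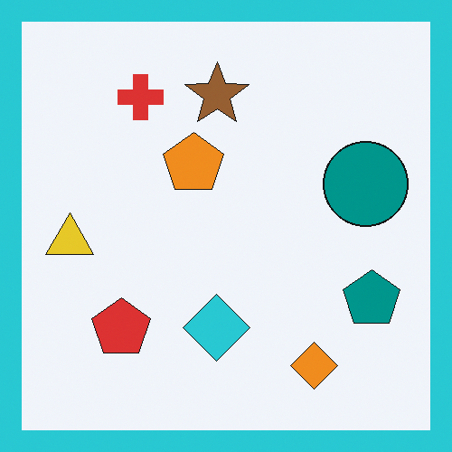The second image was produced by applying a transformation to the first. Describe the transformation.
It was framed with a cyan border.

A solid cyan frame runs around the edge of the second image, with the content slightly shrunk inside it.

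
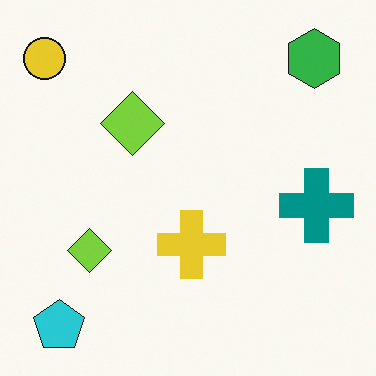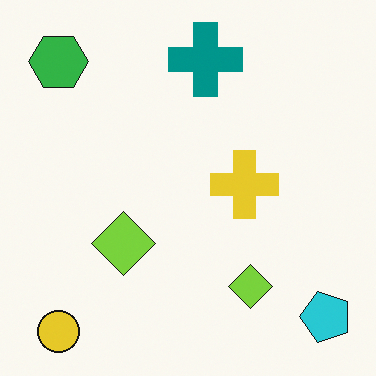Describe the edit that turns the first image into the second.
The second image is the first rotated 90° counter-clockwise.

The yellow circle sits in the top-left of the first image and the bottom-left of the second — consistent with a whole-image 90° counter-clockwise rotation.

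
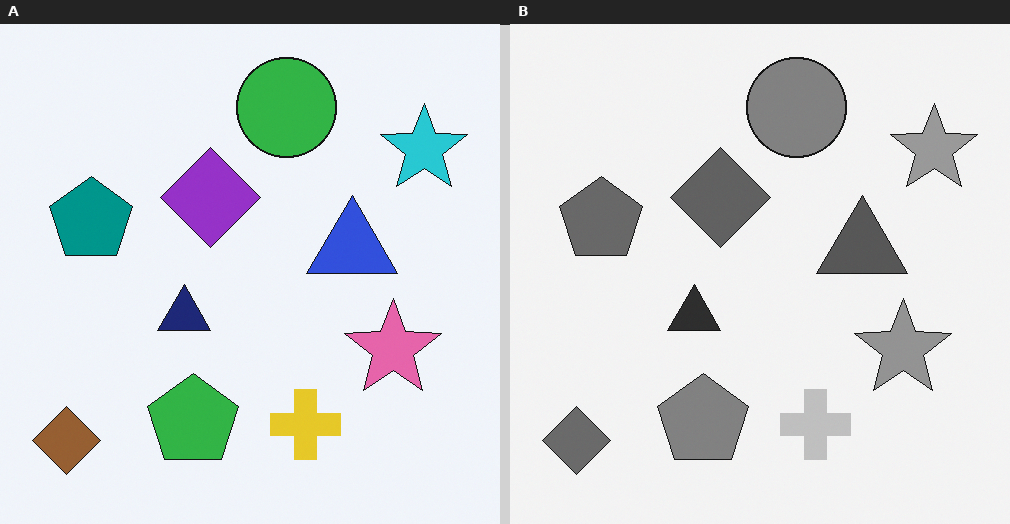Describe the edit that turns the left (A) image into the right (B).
Converted to grayscale.

All color is removed — every shape is now a shade of grey.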